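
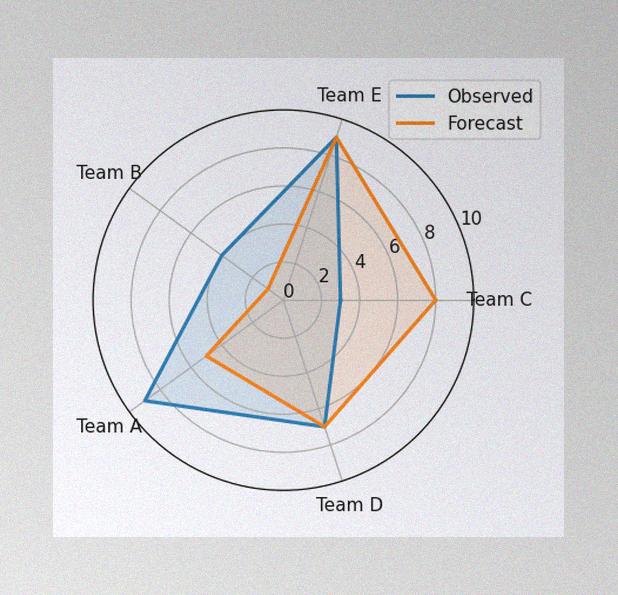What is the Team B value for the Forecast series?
1

The image has some photo noise and uneven lighting. On the Team B axis, Forecast reaches 1.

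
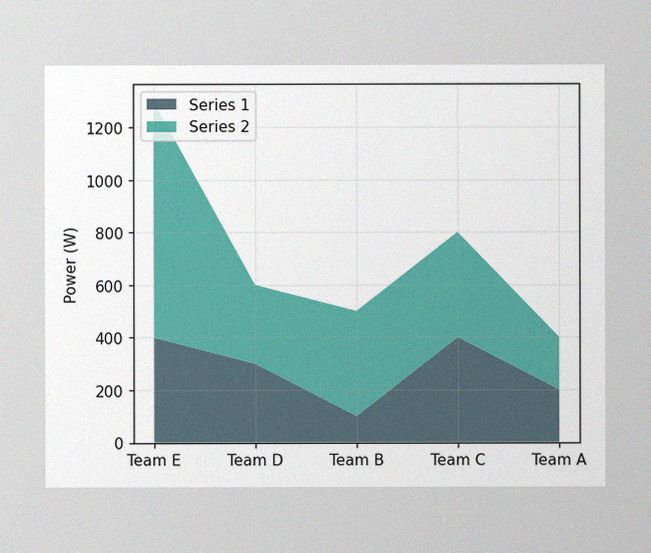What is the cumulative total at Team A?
400W

The image has some photo noise and uneven lighting. The stacked total at Team A reaches 400W.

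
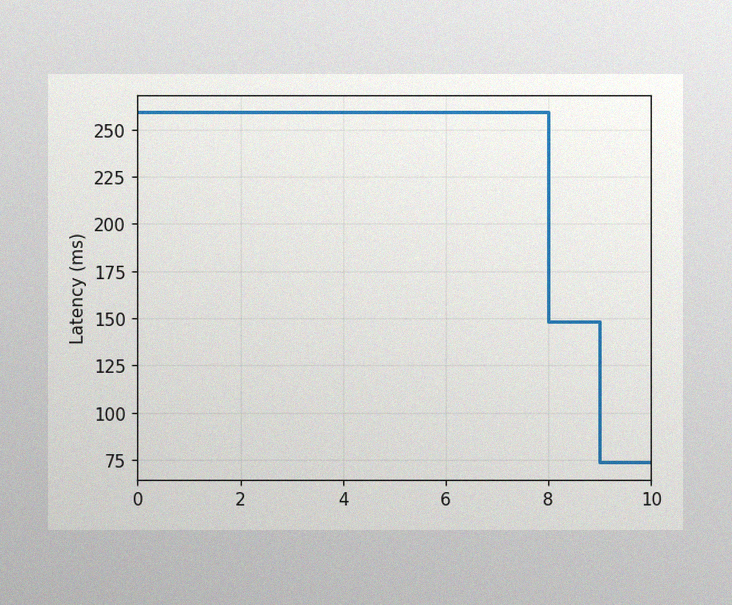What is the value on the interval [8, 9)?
The image has some photo noise and uneven lighting. On [8, 9) the step sits at 148ms.

148ms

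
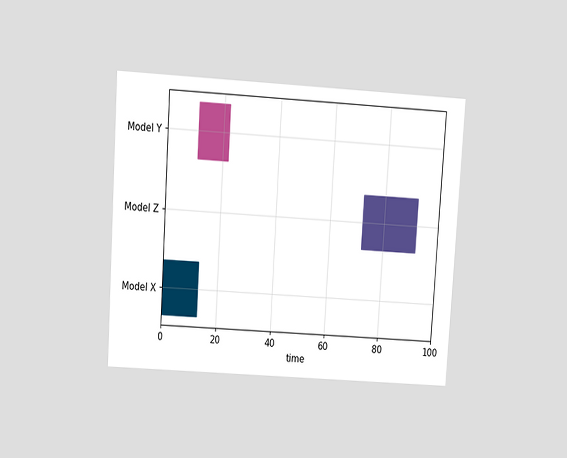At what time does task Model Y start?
11

The chart is tilted about 4° clockwise and viewed slightly from above. The Model Y bar begins at t=11.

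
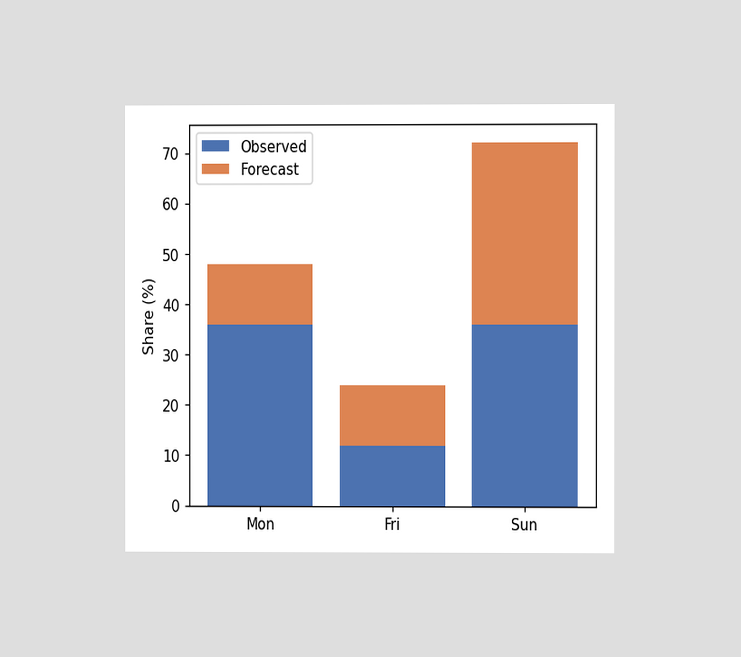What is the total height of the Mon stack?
48%

The chart is viewed at a slight angle. The Mon stack's top reaches 48% on the y-axis.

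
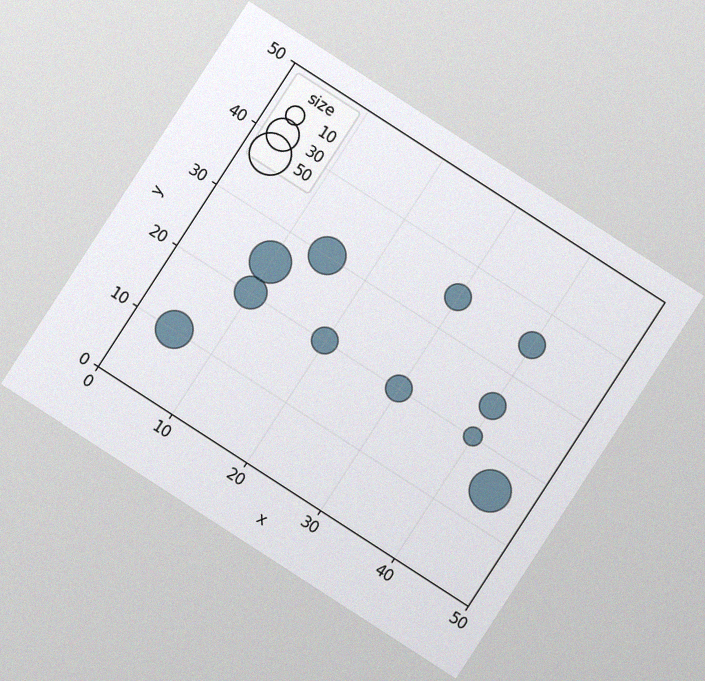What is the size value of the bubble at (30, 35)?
20

The chart is tilted about 33° clockwise, with some photo noise. Matching the bubble at (30, 35) against the size legend gives 20.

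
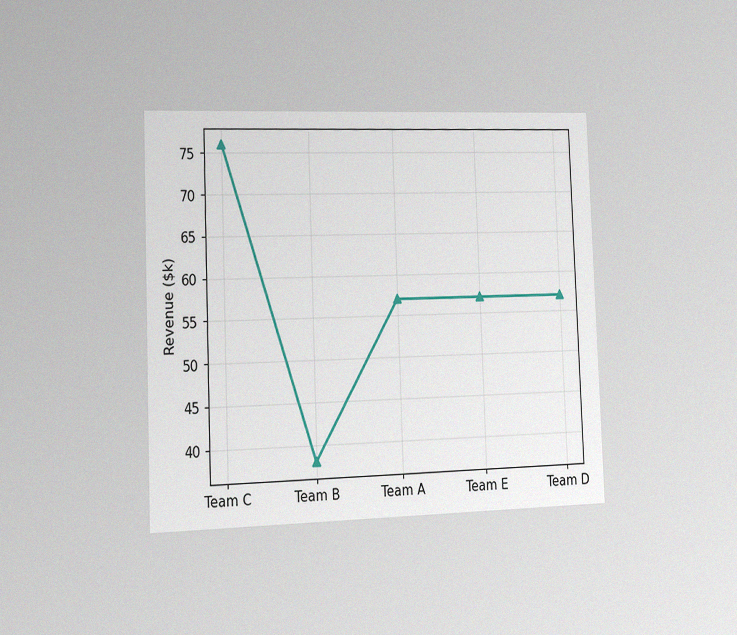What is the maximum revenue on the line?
The chart is tilted about 2° counter-clockwise and viewed slightly from the left, with some photo noise. The highest point is at Team C, and reading across to the y-axis gives $76k.

$76k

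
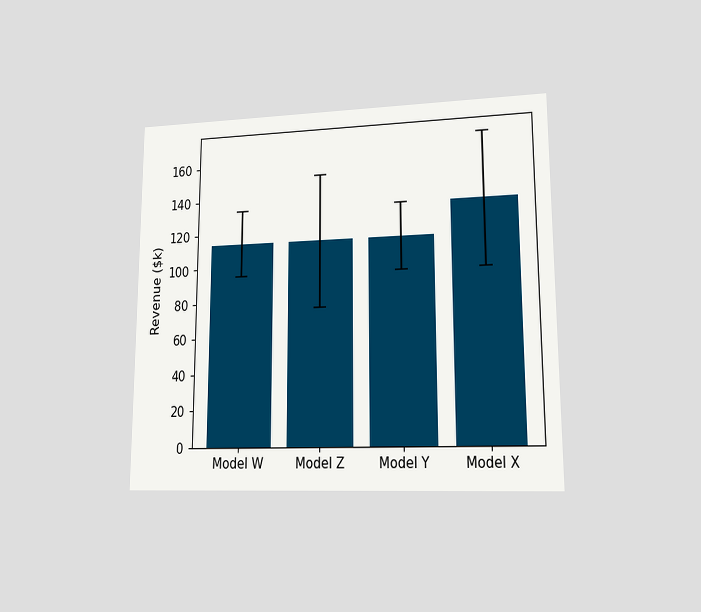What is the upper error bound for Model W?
The chart is viewed at a slight angle. The Model W bar's upper whisker reaches $133k.

$133k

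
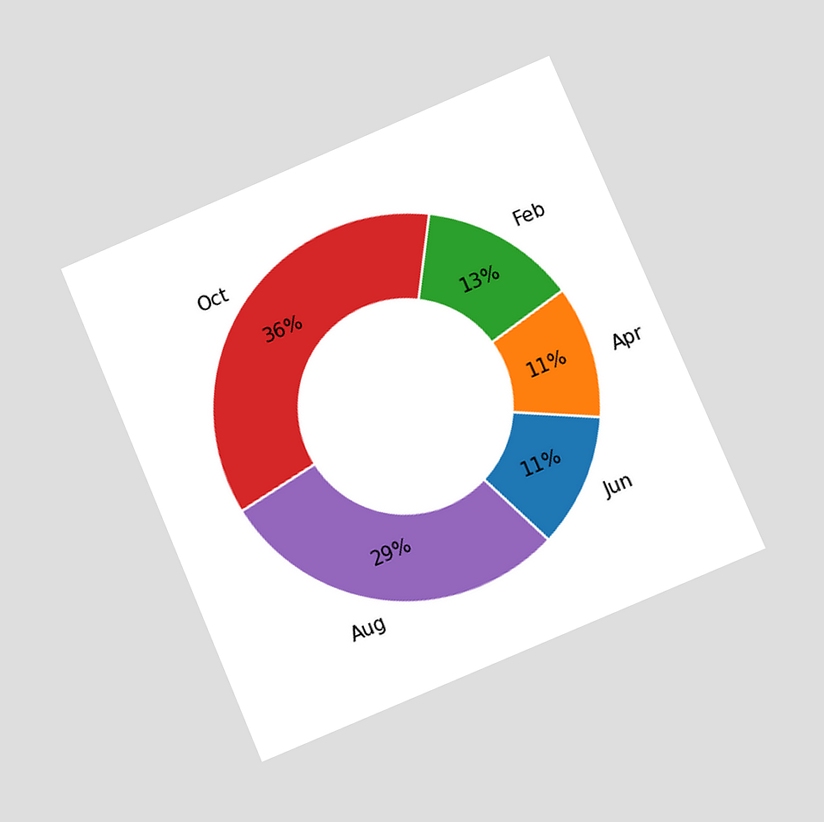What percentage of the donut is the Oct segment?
The chart is tilted about 23° counter-clockwise and viewed at a slight angle. The Oct segment takes up 36% of the ring.

36%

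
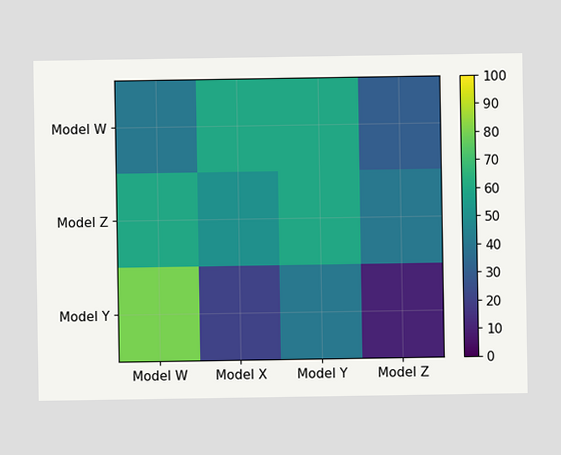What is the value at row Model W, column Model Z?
Matching cell (Model W, Model Z) against the colorbar gives 30.

30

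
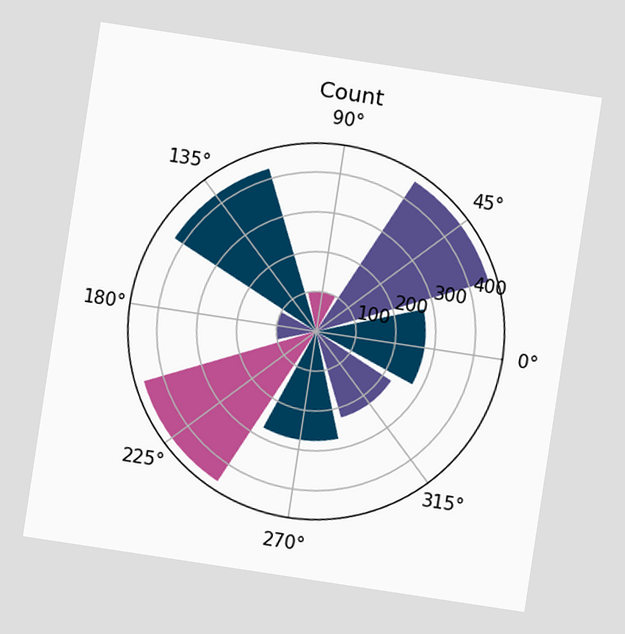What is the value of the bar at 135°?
425

The chart is tilted about 9° clockwise. The bar at 135° reaches 425 on the radial axis.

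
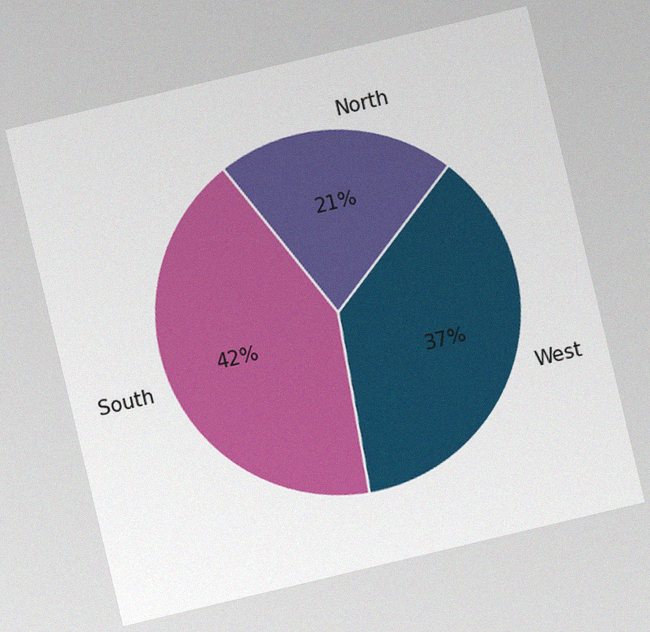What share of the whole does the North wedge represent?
21%

The chart is tilted about 13° counter-clockwise, with some photo noise. The North slice takes up 21% of the pie.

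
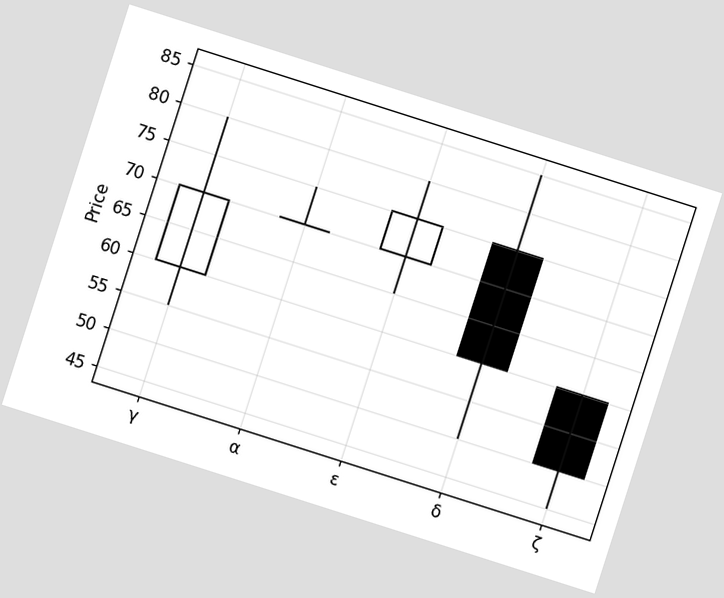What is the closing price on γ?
70

The chart is tilted about 18° clockwise. The γ candle closes at 70.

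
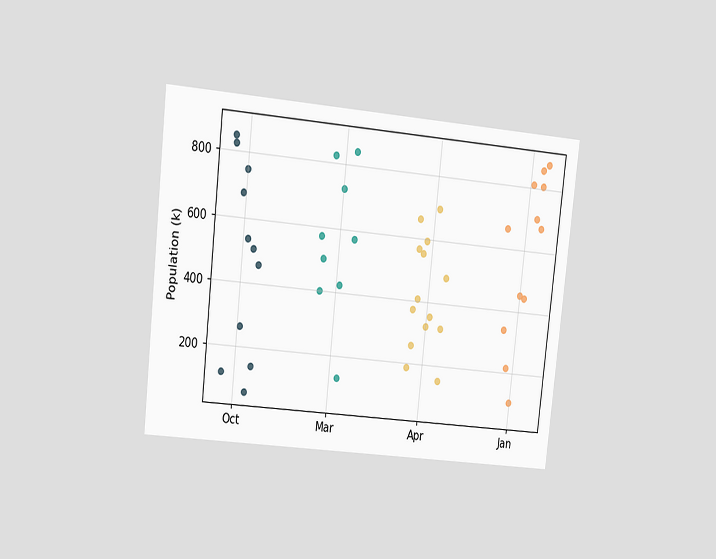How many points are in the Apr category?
14

The chart is tilted about 6° clockwise and viewed at a slight angle. Counting the markers in the Apr column gives 14.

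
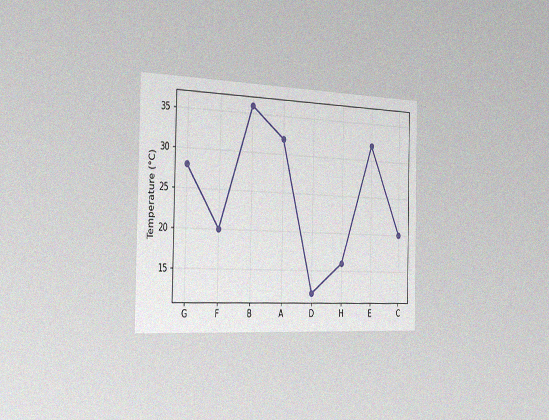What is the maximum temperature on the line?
The chart is viewed slightly from the left, with some photo noise. The highest point is at B, and reading across to the y-axis gives 36°C.

36°C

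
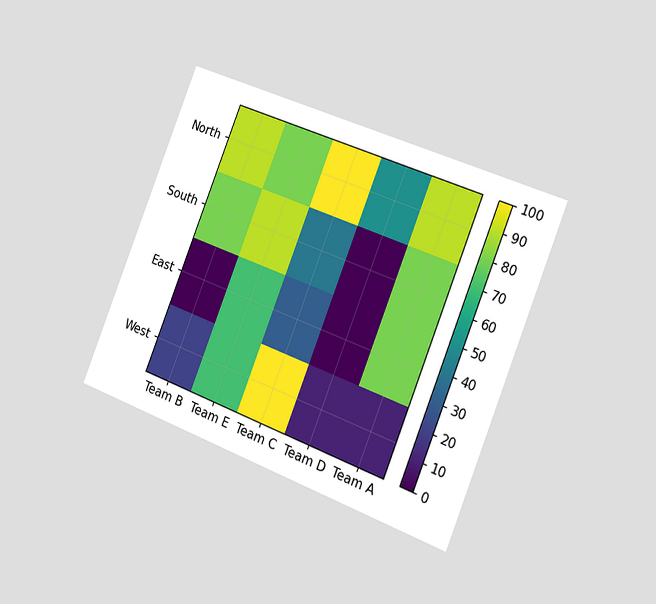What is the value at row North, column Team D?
The chart is tilted about 21° clockwise and viewed slightly from the right. Matching cell (North, Team D) against the colorbar gives 50.

50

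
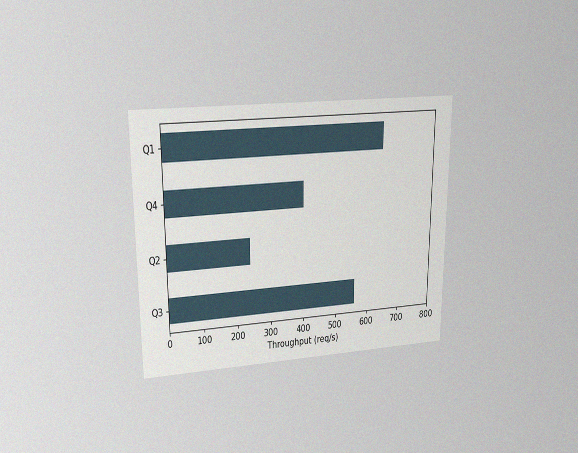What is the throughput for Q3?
560req/s

The chart is viewed at a slight angle, with some photo noise. Reading along the chart's x-axis, the Q3 bar reaches 560req/s.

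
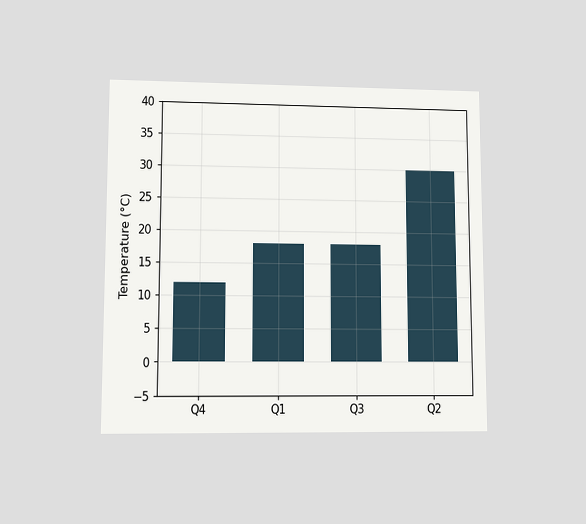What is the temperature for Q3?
18°C

The chart is viewed at a slight angle. Reading along the chart's y-axis, the Q3 bar reaches 18°C.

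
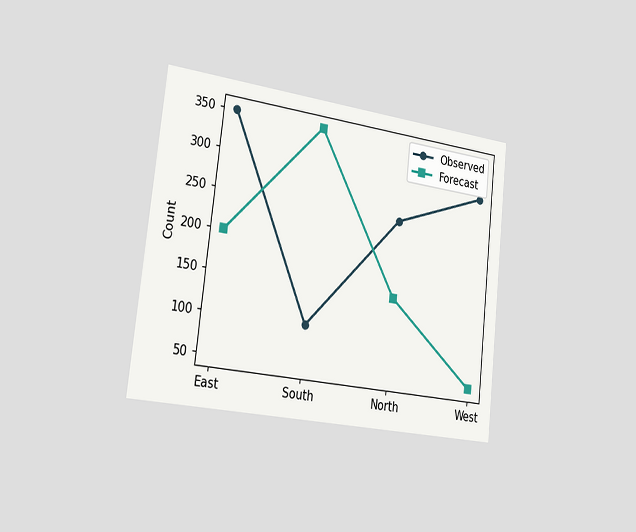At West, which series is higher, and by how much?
The chart is tilted about 6° clockwise and viewed slightly from the left. At West, Observed sits above the other line by 250.

Observed, by 250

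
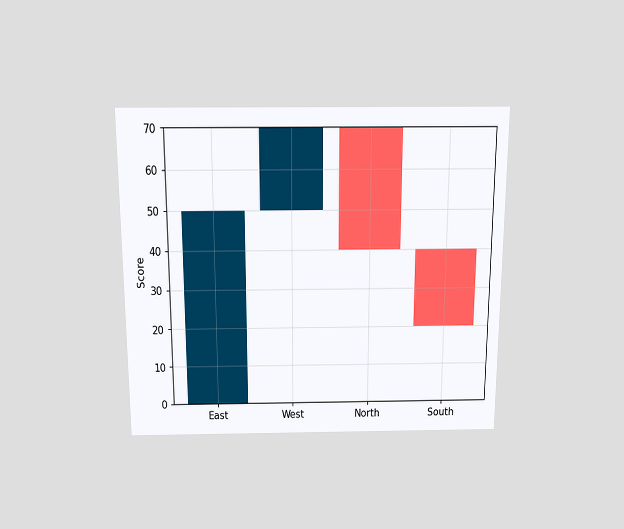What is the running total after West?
The chart is viewed slightly from above. After West the running total reaches 70.

70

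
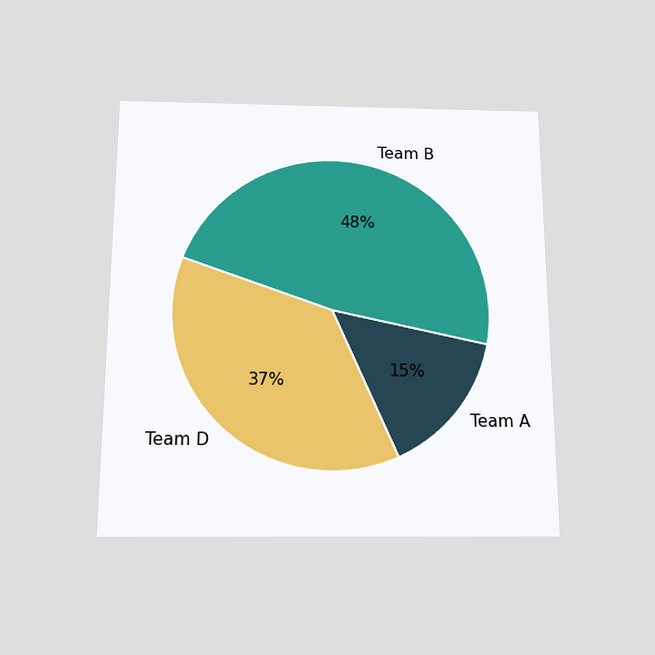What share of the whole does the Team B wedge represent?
48%

The chart is viewed slightly from below. The Team B slice takes up 48% of the pie.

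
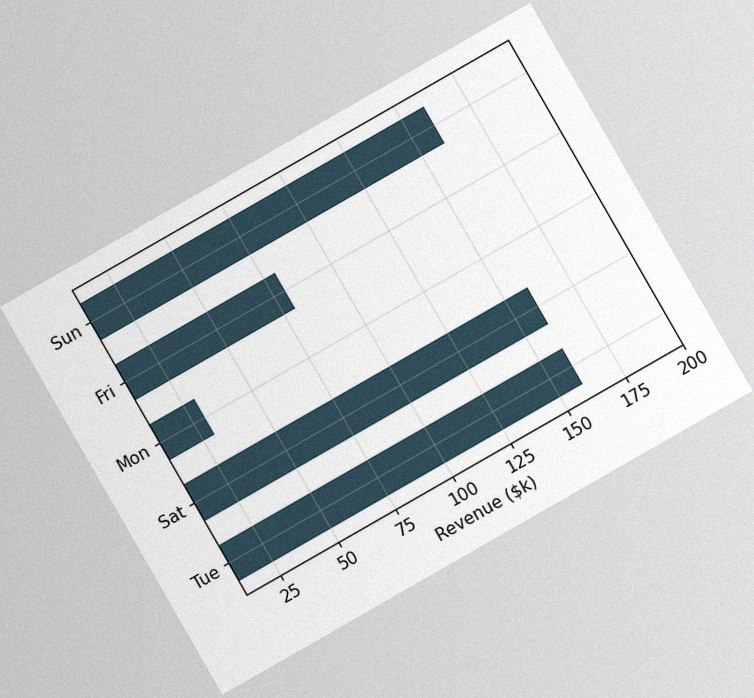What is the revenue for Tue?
The chart is tilted about 30° counter-clockwise, with some photo noise. Reading along the chart's x-axis, the Tue bar reaches $160k.

$160k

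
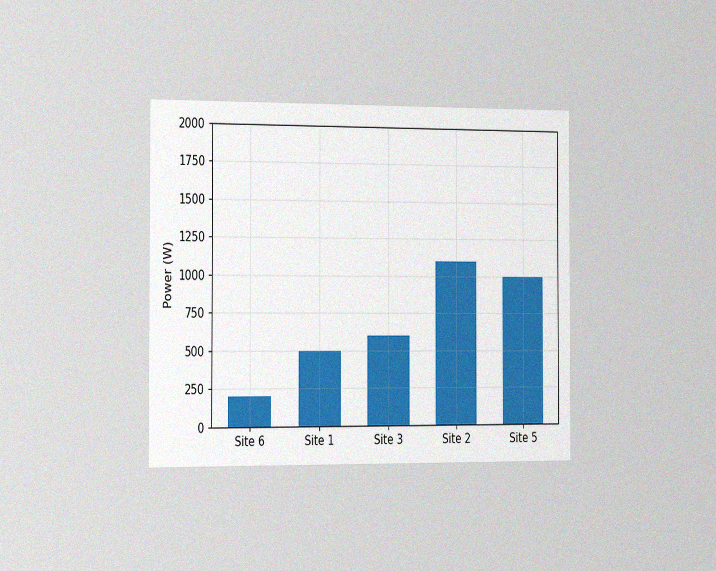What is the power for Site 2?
The chart is viewed slightly from the left, with some photo noise. Reading along the chart's y-axis, the Site 2 bar reaches 1100W.

1100W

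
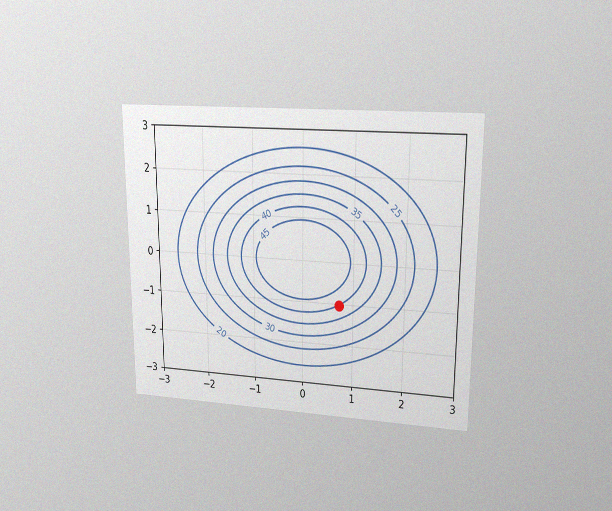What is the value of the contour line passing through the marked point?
The chart is viewed at a slight angle, with some photo noise. The marked point sits on the contour labelled 40.

40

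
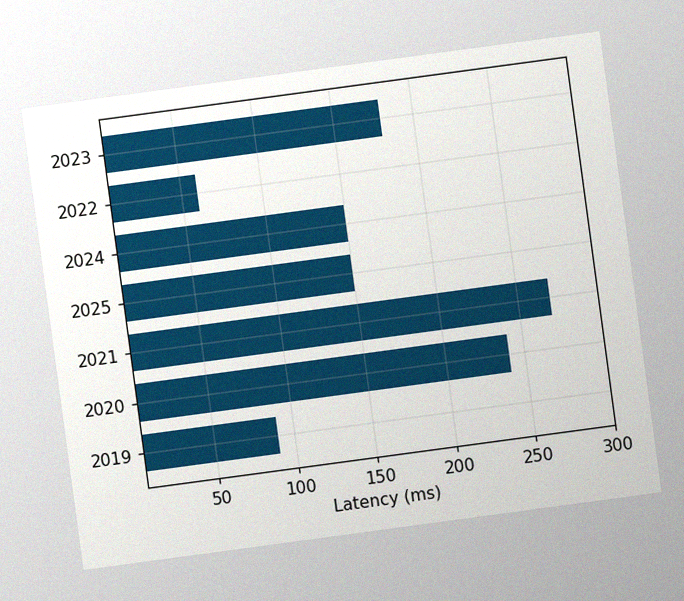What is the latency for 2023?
180ms

The chart is tilted about 8° counter-clockwise, with some photo noise. Reading along the chart's x-axis, the 2023 bar reaches 180ms.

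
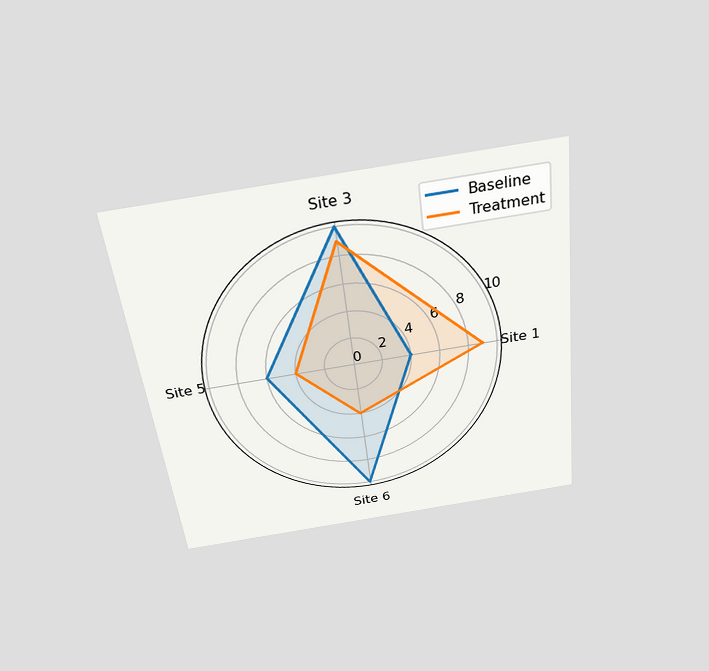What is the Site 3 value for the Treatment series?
9

The chart is tilted about 7° counter-clockwise and viewed slightly from above. On the Site 3 axis, Treatment reaches 9.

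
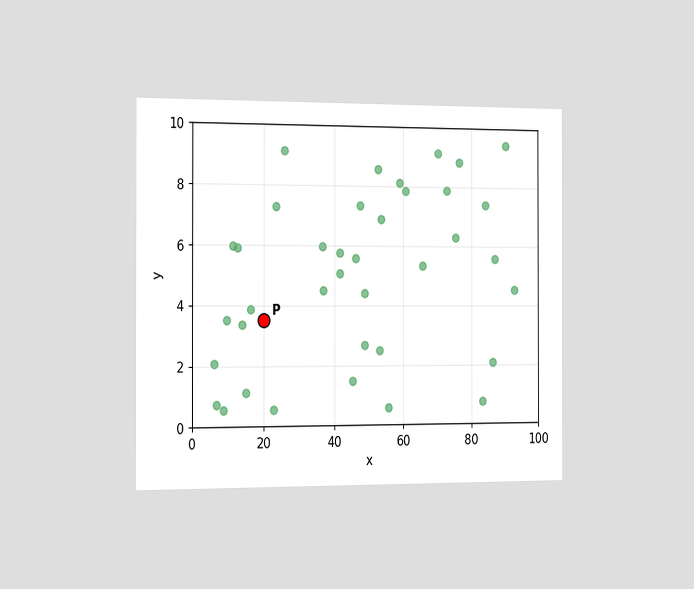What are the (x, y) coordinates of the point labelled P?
The chart is viewed slightly from the left. Following the gridlines from P to each axis, P sits at (20, 3.5).

(20, 3.5)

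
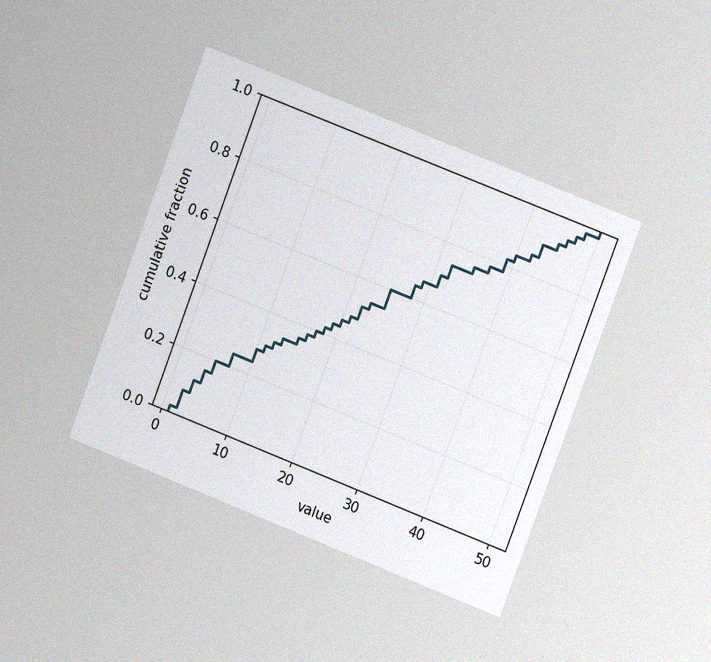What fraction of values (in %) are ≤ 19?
The chart is tilted about 21° clockwise and viewed at a slight angle, with some photo noise. At x=19 the ECDF step is at 44%.

44%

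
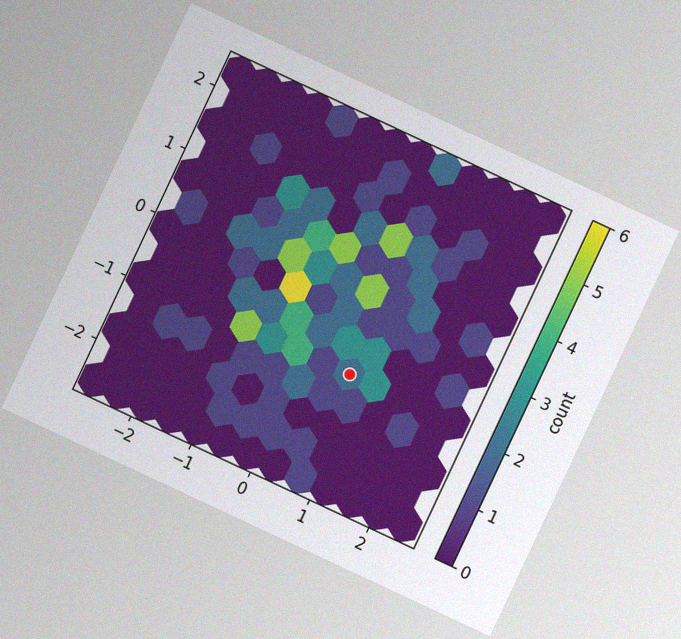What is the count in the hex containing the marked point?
The chart is tilted about 25° clockwise, with some photo noise. The marked hex reads 2 on the colorbar.

2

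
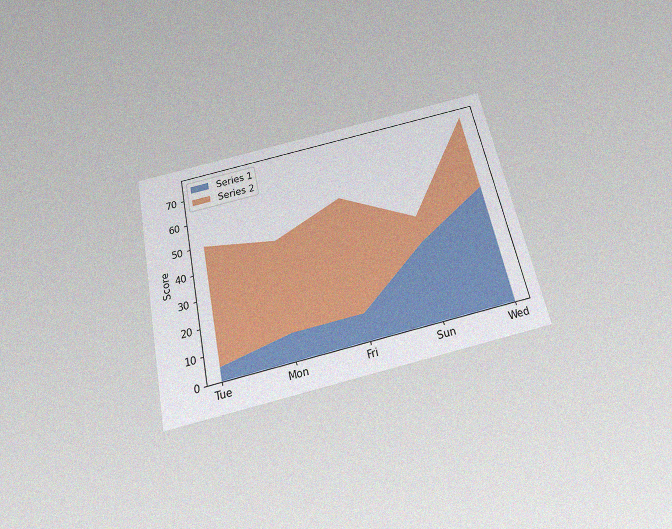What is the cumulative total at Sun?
The chart is tilted about 12° counter-clockwise and viewed slightly from below, with some photo noise. The stacked total at Sun reaches 40.

40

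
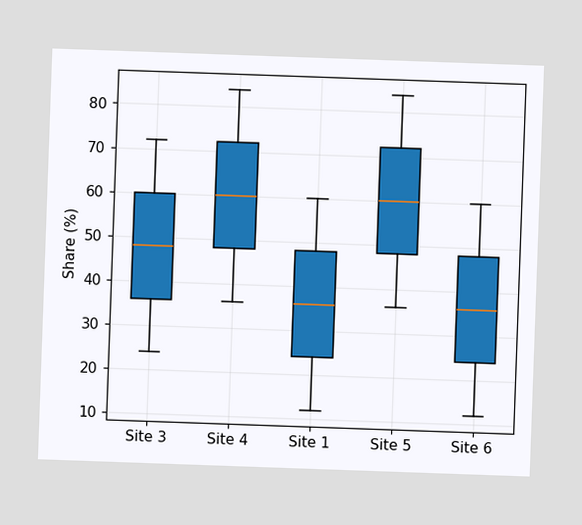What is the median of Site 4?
The chart is tilted about 2° clockwise. The median line in the Site 4 box sits at 60%.

60%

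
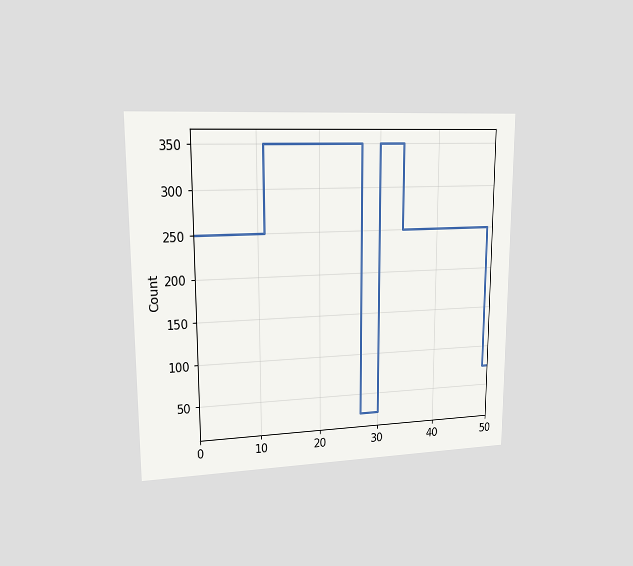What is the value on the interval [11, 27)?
350

The chart is viewed at a slight angle. On [11, 27) the step sits at 350.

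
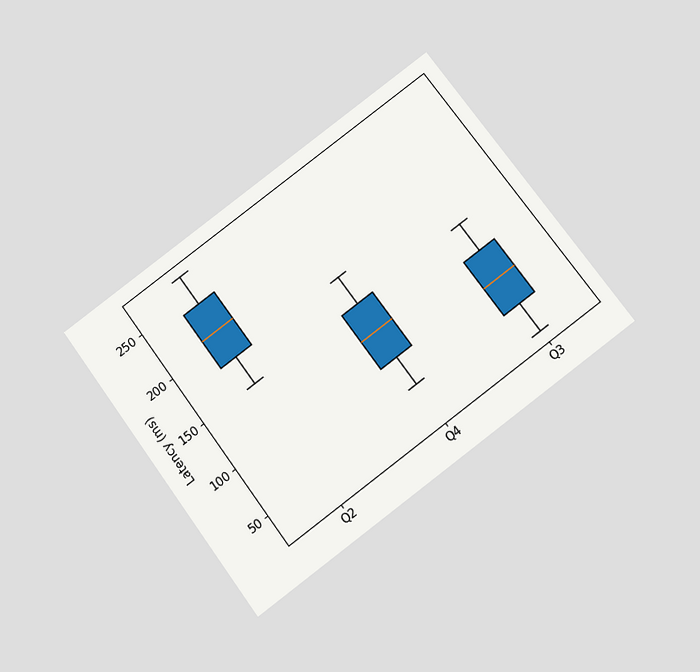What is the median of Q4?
120ms

The chart is tilted about 36° counter-clockwise and viewed slightly from below. The median line in the Q4 box sits at 120ms.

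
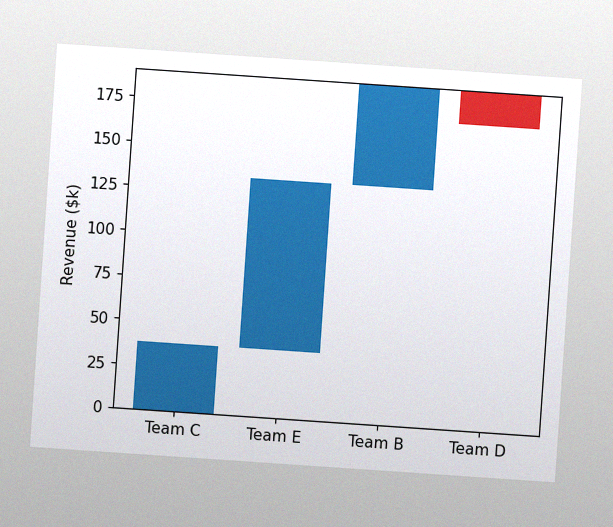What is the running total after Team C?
$38k

The chart is tilted about 4° clockwise, with some photo noise. After Team C the running total reaches $38k.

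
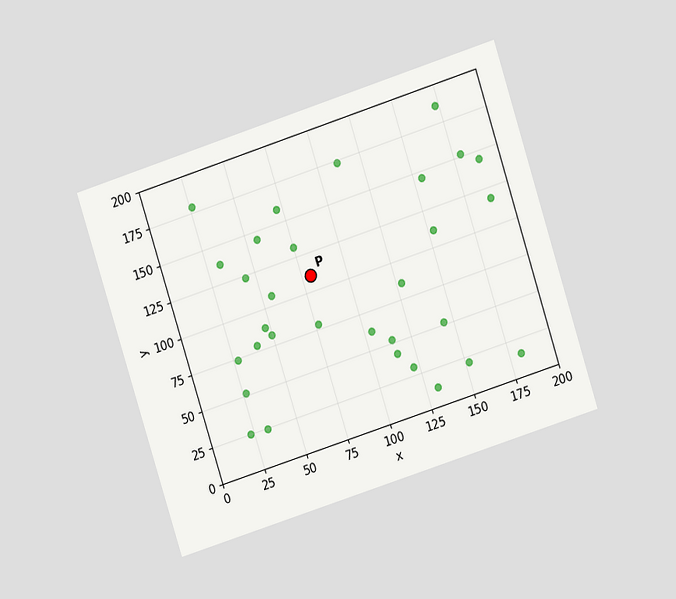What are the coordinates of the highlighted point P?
(80, 110)

The chart is tilted about 18° counter-clockwise and viewed at a slight angle. Following the gridlines from P to each axis, P sits at (80, 110).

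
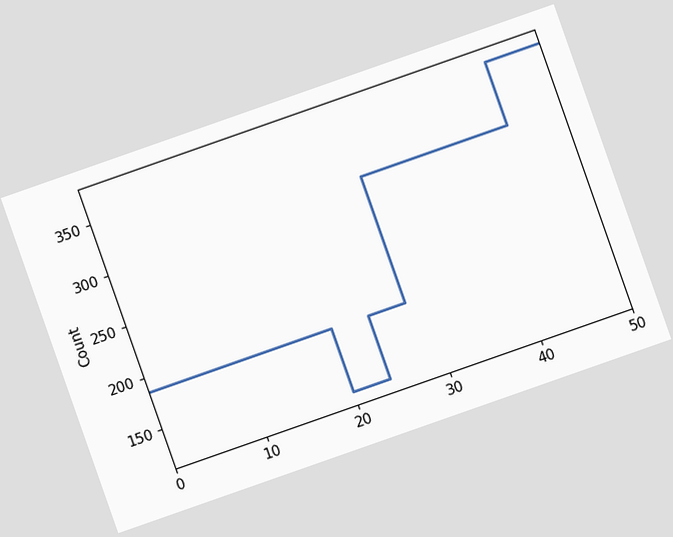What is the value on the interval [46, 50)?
372

The chart is tilted about 19° counter-clockwise. On [46, 50) the step sits at 372.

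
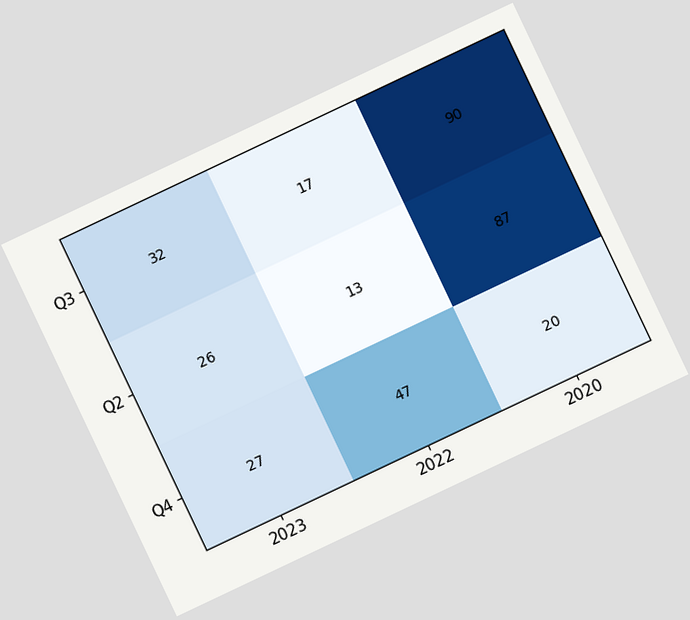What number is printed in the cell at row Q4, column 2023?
27

The chart is tilted about 25° counter-clockwise. The (Q4, 2023) cell reads 27.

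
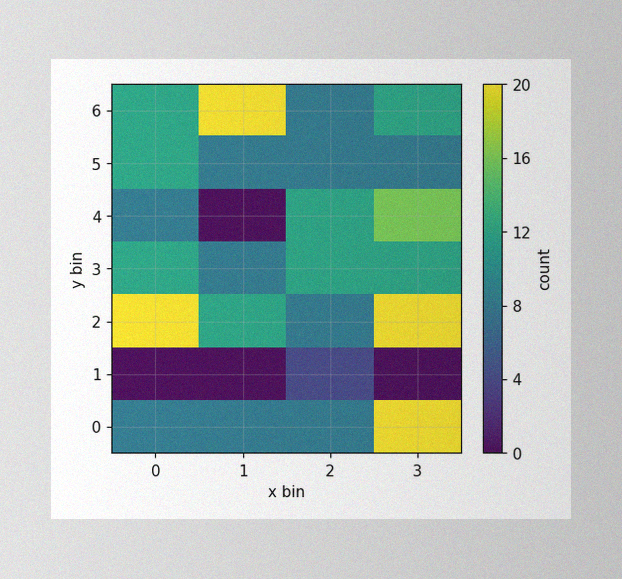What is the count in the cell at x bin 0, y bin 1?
The image has some photo noise and uneven lighting. Matching the cell (0, 1) against the colorbar gives 0.

0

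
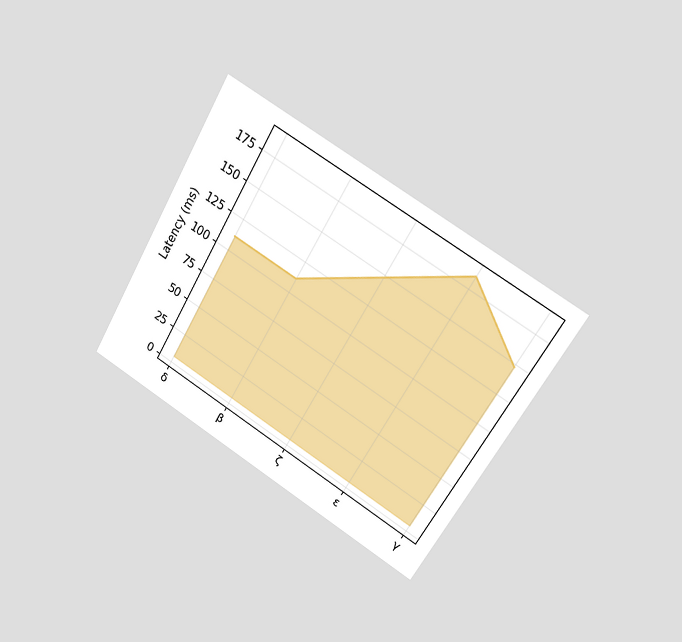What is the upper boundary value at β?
The chart is tilted about 31° clockwise and viewed at a slight angle. At β the upper boundary is at 111ms.

111ms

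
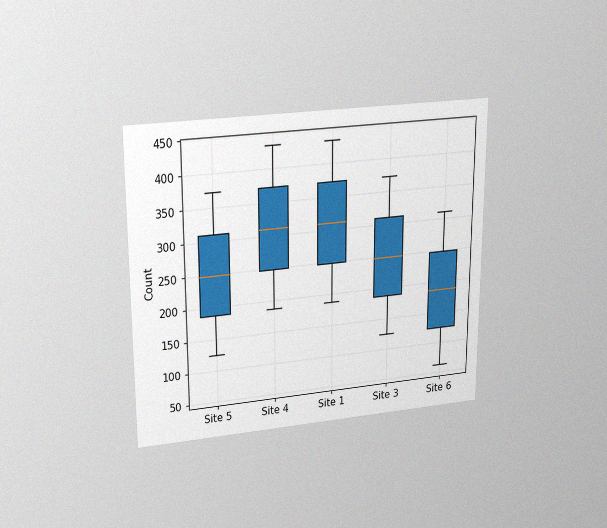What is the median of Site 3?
248

The chart is viewed slightly from above, with some photo noise. The median line in the Site 3 box sits at 248.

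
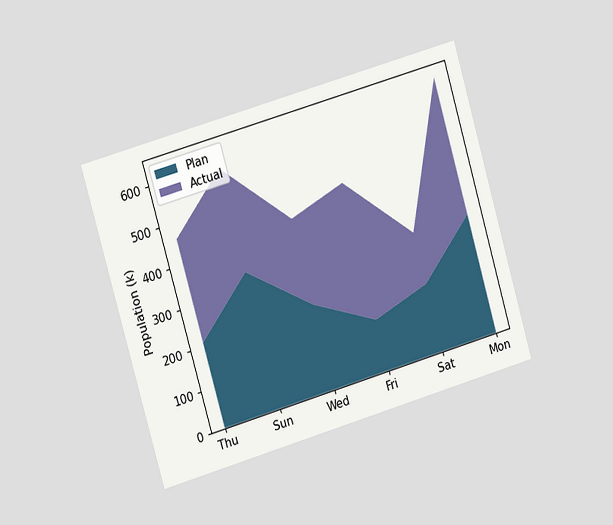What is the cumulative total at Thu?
The chart is tilted about 16° counter-clockwise and viewed slightly from the left. The stacked total at Thu reaches 462k.

462k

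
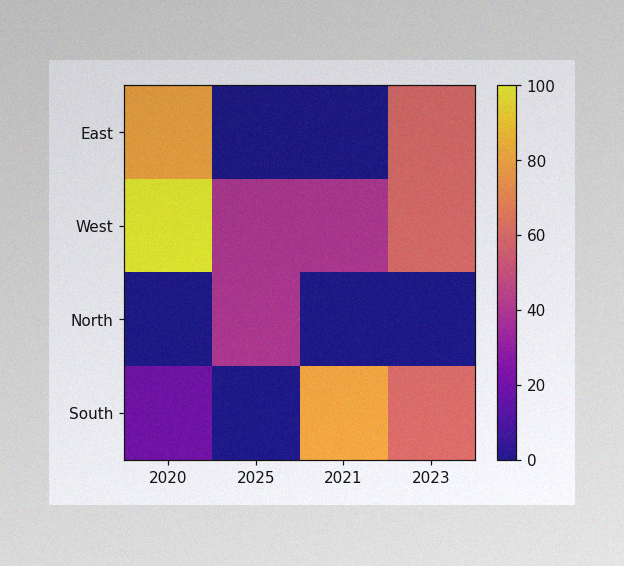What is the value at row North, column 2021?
The image has some photo noise and uneven lighting. Matching cell (North, 2021) against the colorbar gives 0.

0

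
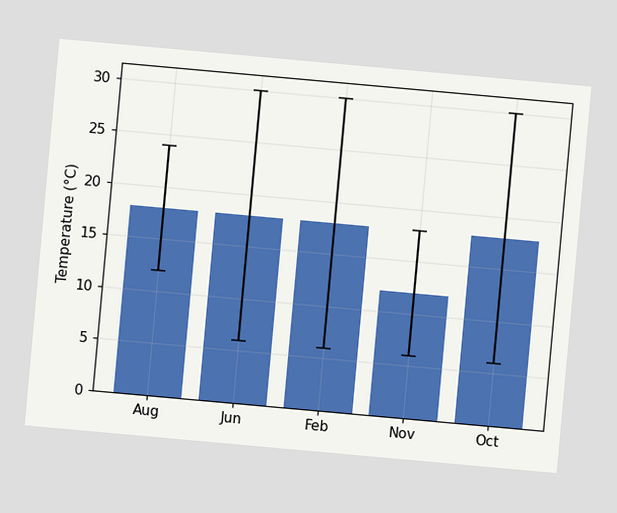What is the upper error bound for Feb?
30°C

The chart is tilted about 5° clockwise. The Feb bar's upper whisker reaches 30°C.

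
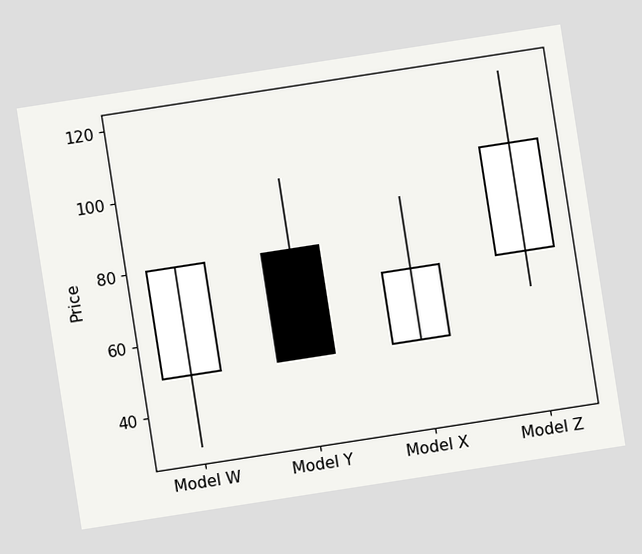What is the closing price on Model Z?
The chart is tilted about 9° counter-clockwise. The Model Z candle closes at 100.

100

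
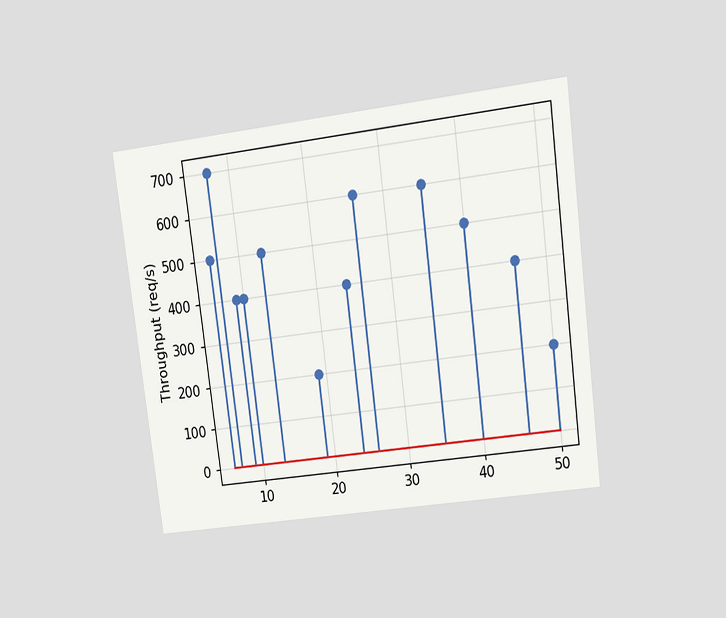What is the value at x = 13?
500req/s

The chart is tilted about 7° counter-clockwise and viewed at a slight angle. The stem at x=13 reaches 500req/s.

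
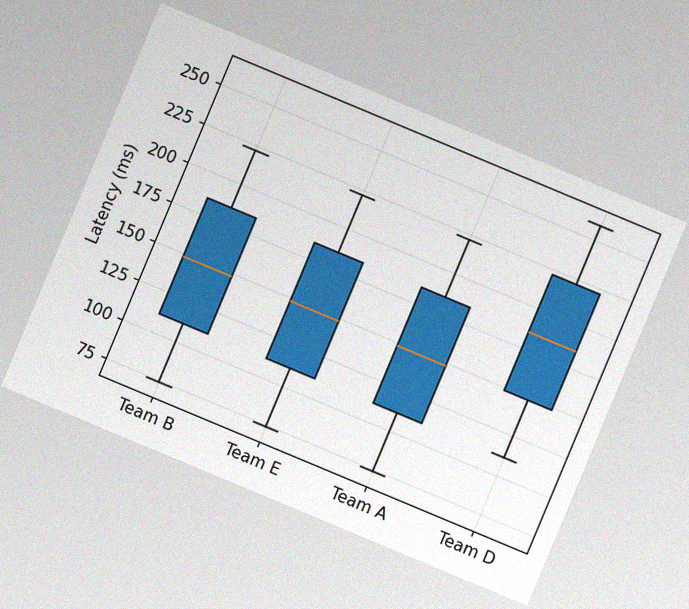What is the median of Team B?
The chart is tilted about 23° clockwise, with some photo noise. The median line in the Team B box sits at 148ms.

148ms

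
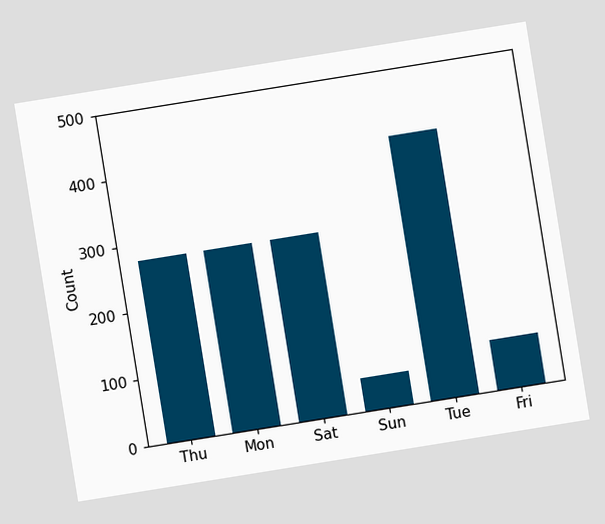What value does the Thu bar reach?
275

The chart is tilted about 9° counter-clockwise. Reading along the chart's y-axis, the Thu bar reaches 275.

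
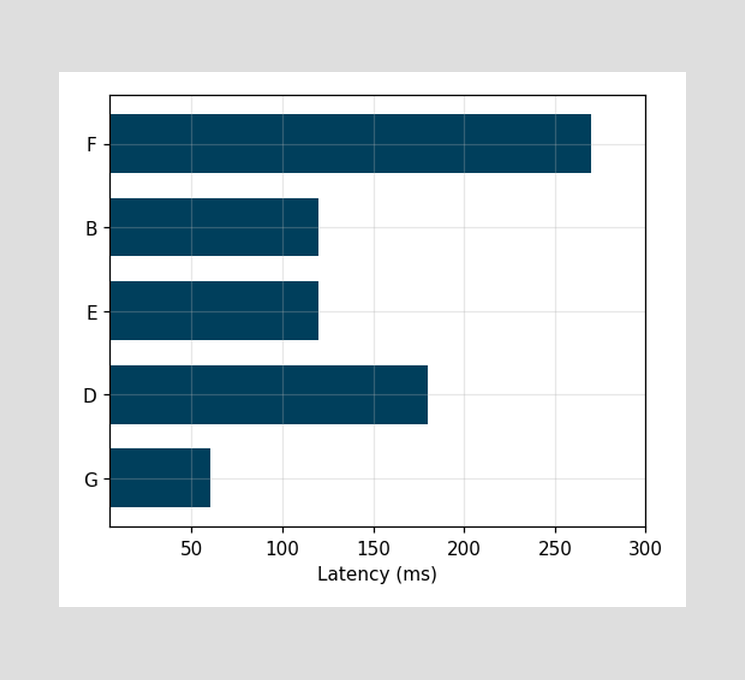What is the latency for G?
60ms

Reading along the chart's x-axis, the G bar reaches 60ms.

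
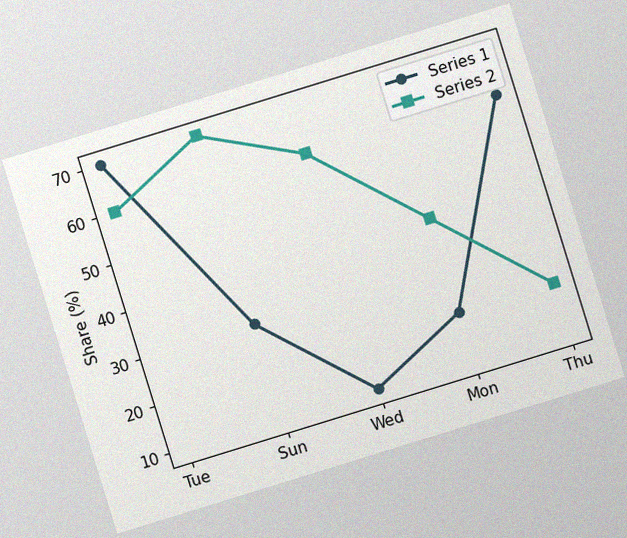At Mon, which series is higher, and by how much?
The chart is tilted about 17° counter-clockwise, with some photo noise. At Mon, Series 2 sits above the other line by 20%.

Series 2, by 20%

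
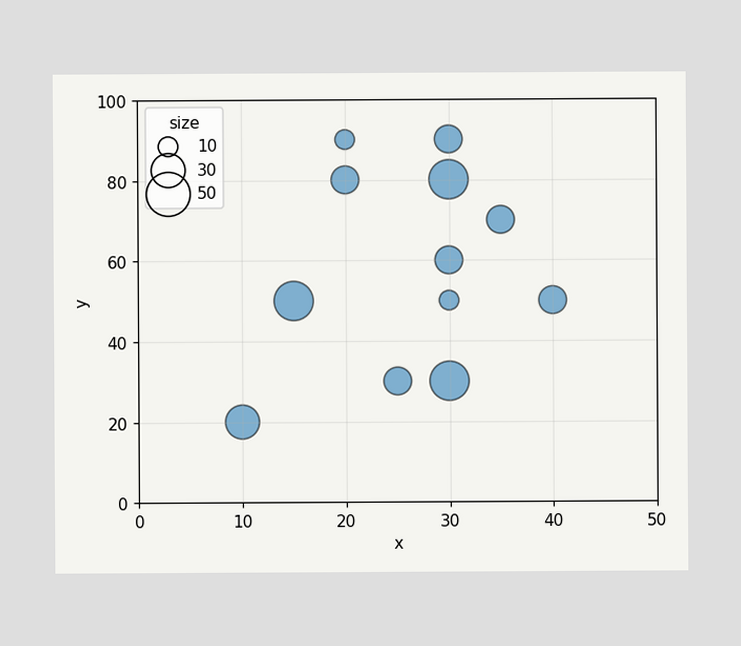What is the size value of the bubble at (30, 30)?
40

Matching the bubble at (30, 30) against the size legend gives 40.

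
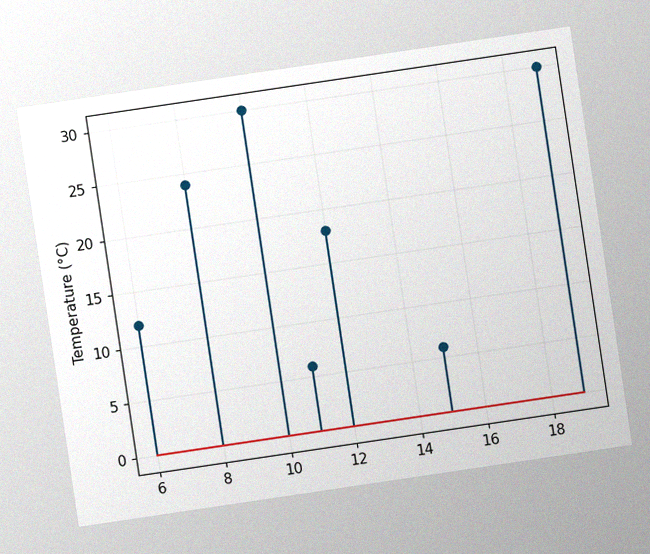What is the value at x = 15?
6°C

The chart is tilted about 8° counter-clockwise, with some photo noise. The stem at x=15 reaches 6°C.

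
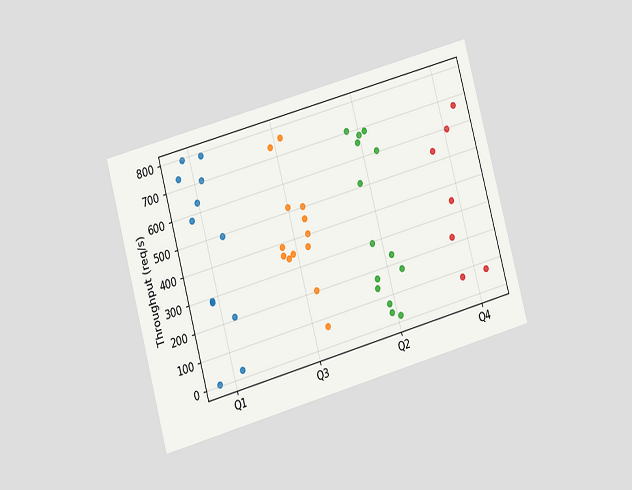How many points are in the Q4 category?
The chart is tilted about 15° counter-clockwise and viewed at a slight angle. Counting the markers in the Q4 column gives 7.

7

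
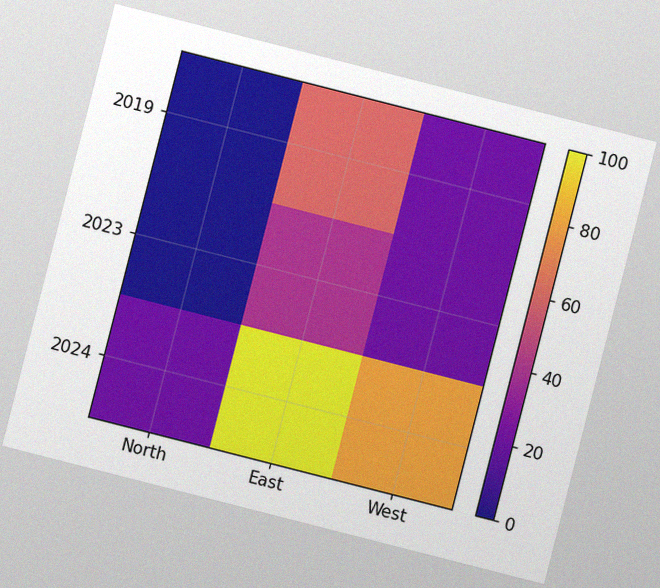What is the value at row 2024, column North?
The chart is tilted about 14° clockwise, with some photo noise. Matching cell (2024, North) against the colorbar gives 20.

20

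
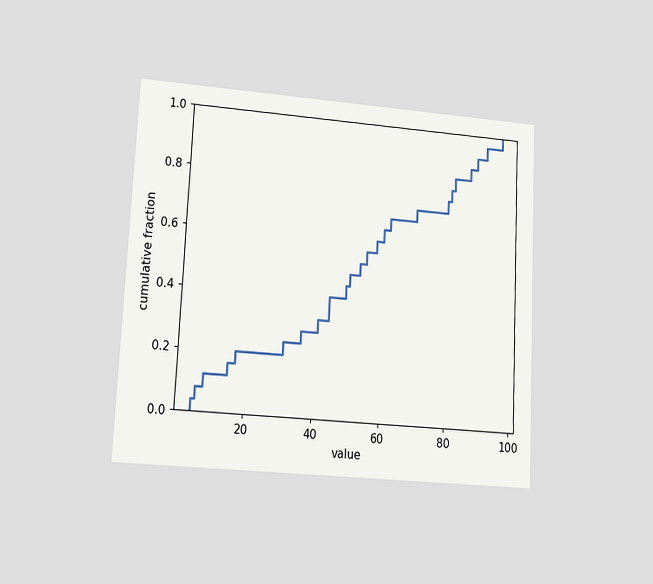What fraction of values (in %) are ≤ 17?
The chart is tilted about 3° clockwise and viewed at a slight angle. At x=17 the ECDF step is at 20%.

20%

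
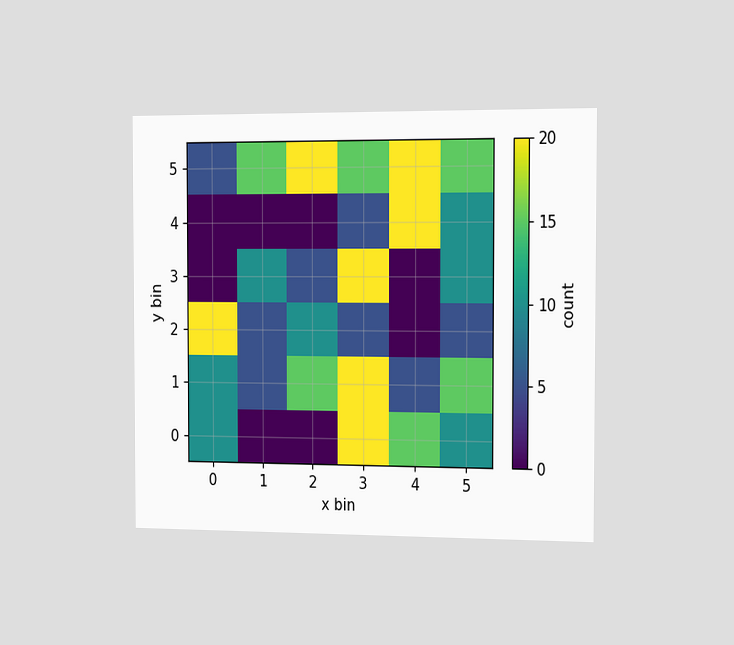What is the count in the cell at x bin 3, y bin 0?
20

The chart is viewed slightly from the right. Matching the cell (3, 0) against the colorbar gives 20.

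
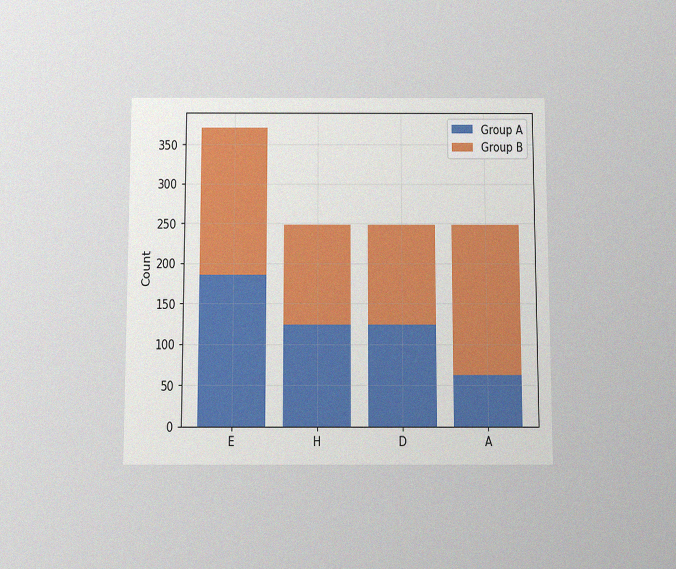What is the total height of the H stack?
248

The chart is viewed slightly from below, with some photo noise. The H stack's top reaches 248 on the y-axis.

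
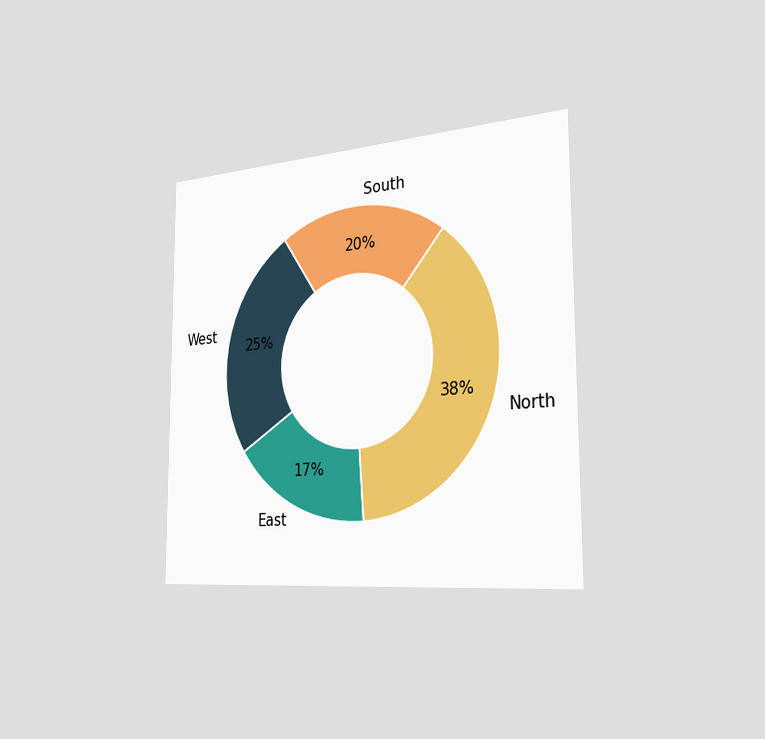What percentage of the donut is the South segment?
The chart is viewed slightly from the right. The South segment takes up 20% of the ring.

20%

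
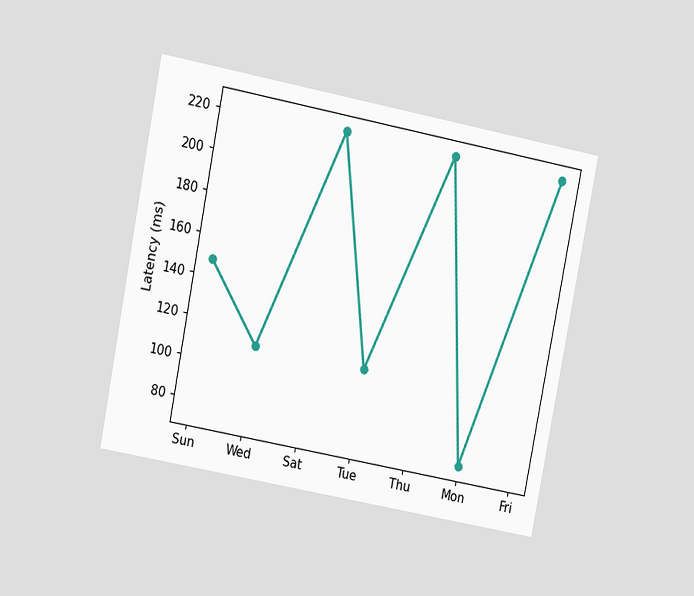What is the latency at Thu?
The chart is tilted about 11° clockwise and viewed at a slight angle. At Thu, the line is at 222ms.

222ms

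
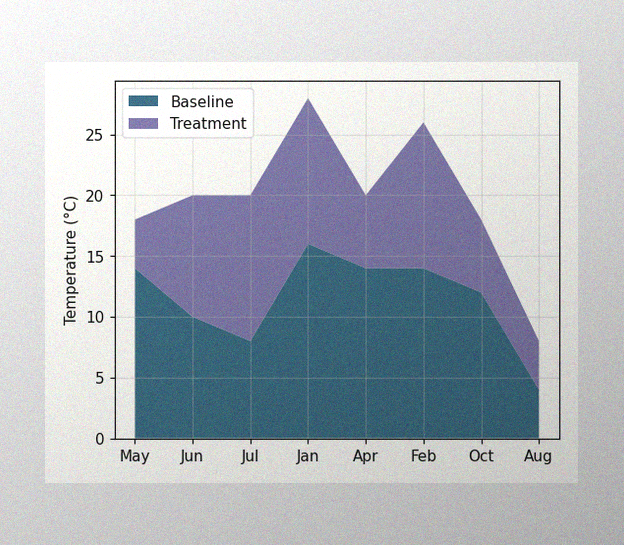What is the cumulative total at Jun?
20°C

The image has some photo noise and uneven lighting. The stacked total at Jun reaches 20°C.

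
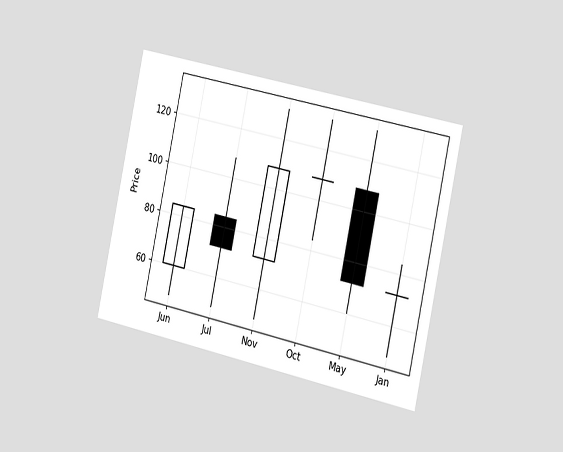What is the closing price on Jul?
The chart is tilted about 12° clockwise and viewed slightly from the right. The Jul candle closes at 72.

72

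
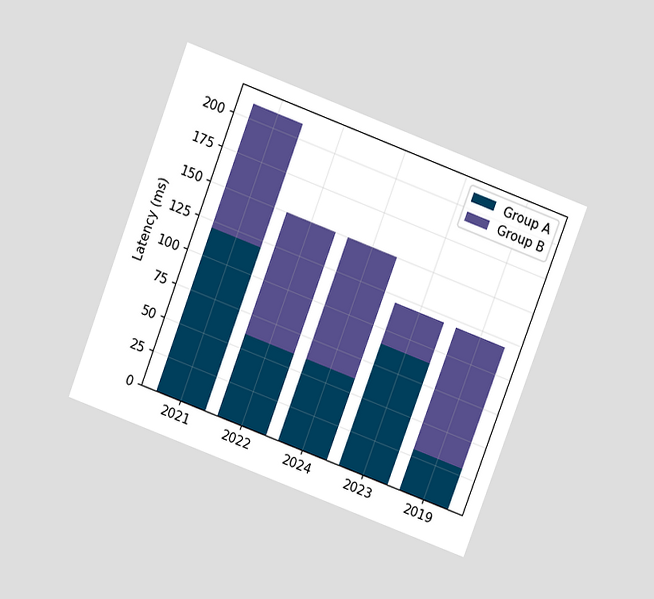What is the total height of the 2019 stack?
120ms

The chart is tilted about 21° clockwise and viewed slightly from above. The 2019 stack's top reaches 120ms on the y-axis.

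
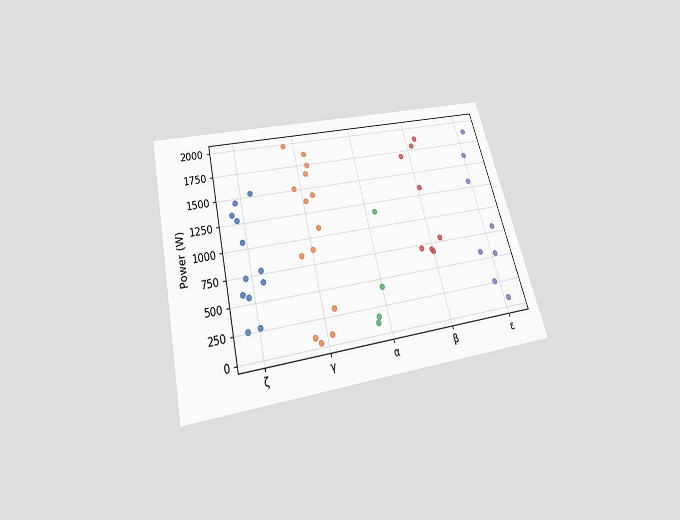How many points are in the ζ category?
12

The chart is tilted about 14° counter-clockwise and viewed slightly from below. Counting the markers in the ζ column gives 12.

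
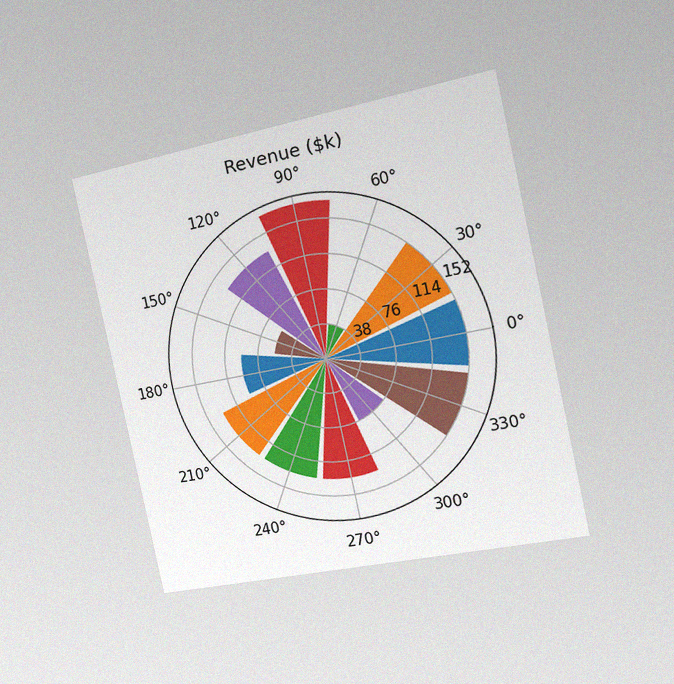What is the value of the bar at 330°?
The chart is tilted about 12° counter-clockwise and viewed slightly from the right, with some photo noise. The bar at 330° reaches $152k on the radial axis.

$152k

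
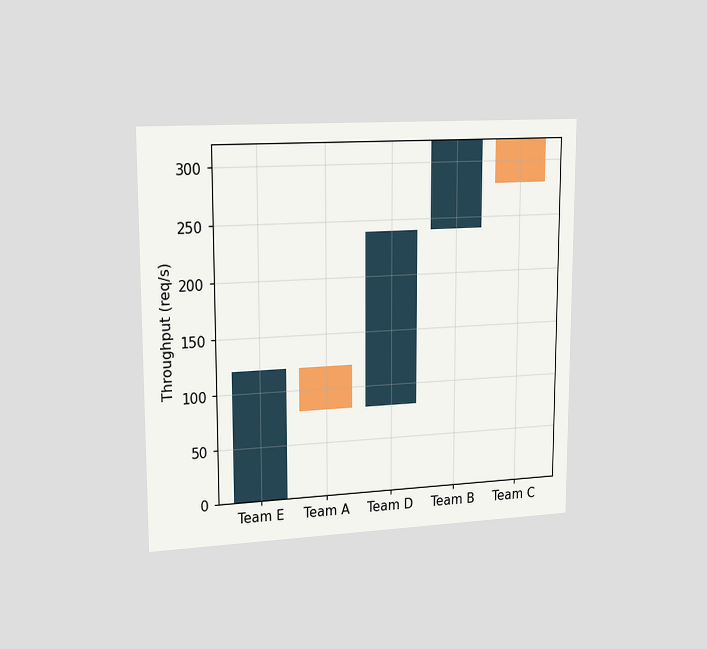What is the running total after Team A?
The chart is viewed slightly from the left. After Team A the running total reaches 80req/s.

80req/s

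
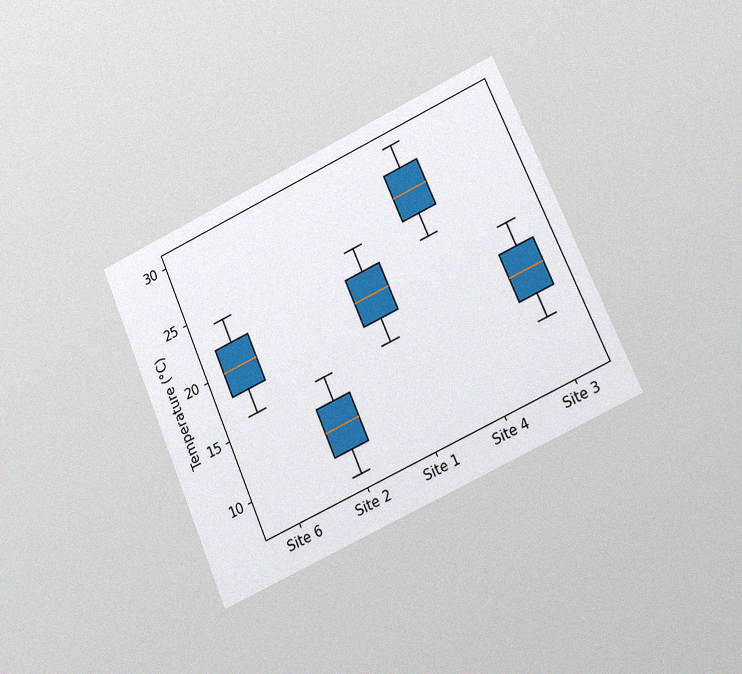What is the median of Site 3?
The chart is tilted about 24° counter-clockwise and viewed at a slight angle, with some photo noise. The median line in the Site 3 box sits at 16°C.

16°C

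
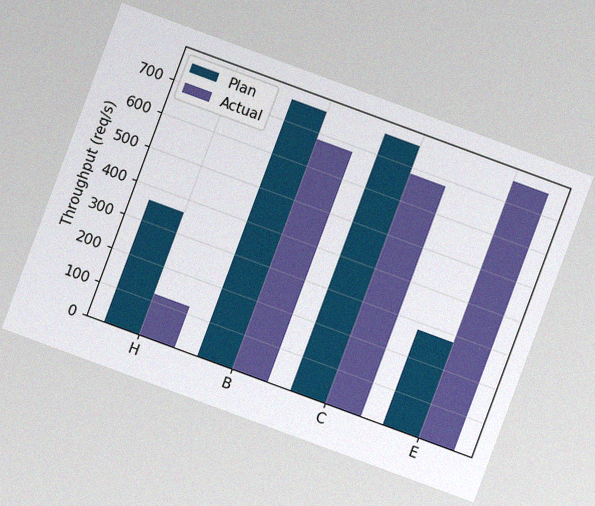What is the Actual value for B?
The chart is tilted about 20° clockwise, with some photo noise. The Actual bar at B reaches 680req/s on the y-axis.

680req/s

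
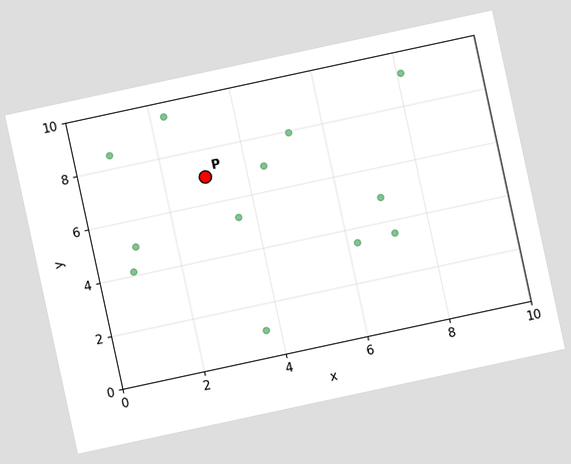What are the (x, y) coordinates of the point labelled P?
(3, 7)

The chart is tilted about 12° counter-clockwise. Following the gridlines from P to each axis, P sits at (3, 7).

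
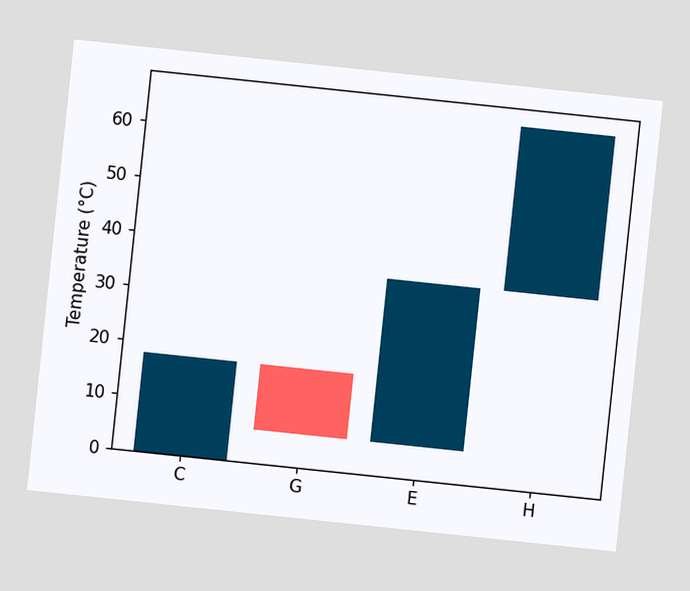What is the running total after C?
18°C

The chart is tilted about 6° clockwise. After C the running total reaches 18°C.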